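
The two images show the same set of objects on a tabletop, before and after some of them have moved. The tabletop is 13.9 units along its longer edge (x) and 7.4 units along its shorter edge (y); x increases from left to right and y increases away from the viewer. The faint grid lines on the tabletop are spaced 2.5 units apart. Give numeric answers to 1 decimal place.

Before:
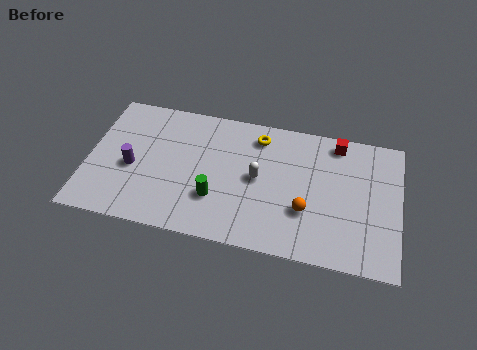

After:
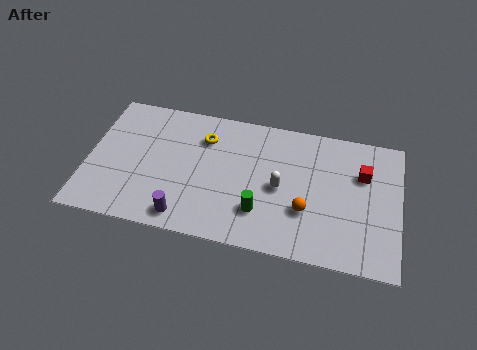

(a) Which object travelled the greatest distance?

the purple cylinder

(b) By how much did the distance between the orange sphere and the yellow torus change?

+1.3

Before: roughly 4.3 units apart; after: 5.6. That's 1.3 units further apart.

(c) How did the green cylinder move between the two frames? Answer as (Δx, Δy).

(2.0, -0.3)

From the two frames, the green cylinder sits at roughly (5.8, 2.3) before and (7.8, 2.0) after.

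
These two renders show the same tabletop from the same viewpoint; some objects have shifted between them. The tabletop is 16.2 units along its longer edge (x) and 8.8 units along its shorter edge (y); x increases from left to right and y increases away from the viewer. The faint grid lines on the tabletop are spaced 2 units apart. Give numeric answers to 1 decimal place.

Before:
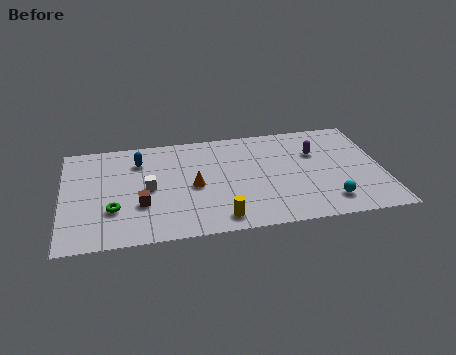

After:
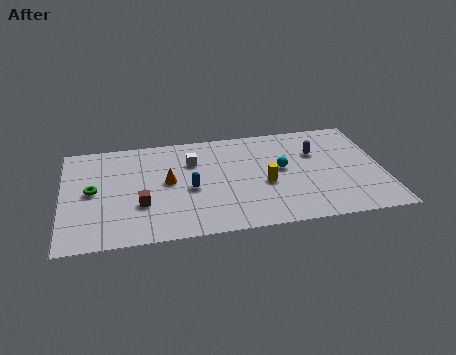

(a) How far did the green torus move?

2.0

The green torus was near (2.5, 2.8) before and (1.5, 4.5) after, so it travelled √(1.0² + 1.7²) ≈ 2.0 units.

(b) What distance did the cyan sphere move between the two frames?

3.8

From (13.3, 1.7) to (11.1, 4.8), the cyan sphere covered √(2.2² + 3.1²) ≈ 3.8 units.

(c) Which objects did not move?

the brown cube and the purple capsule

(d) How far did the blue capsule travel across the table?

3.8

From (3.9, 6.7) to (6.4, 3.9), the blue capsule covered √(2.5² + 2.8²) ≈ 3.8 units.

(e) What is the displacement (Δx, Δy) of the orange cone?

(-1.3, 0.6)

The orange cone started near (6.6, 4.1) and ended near (5.3, 4.7).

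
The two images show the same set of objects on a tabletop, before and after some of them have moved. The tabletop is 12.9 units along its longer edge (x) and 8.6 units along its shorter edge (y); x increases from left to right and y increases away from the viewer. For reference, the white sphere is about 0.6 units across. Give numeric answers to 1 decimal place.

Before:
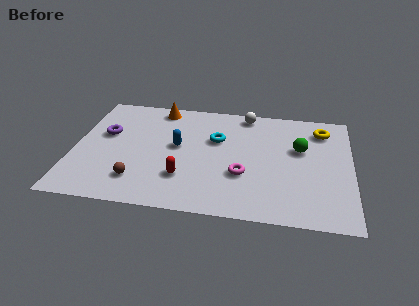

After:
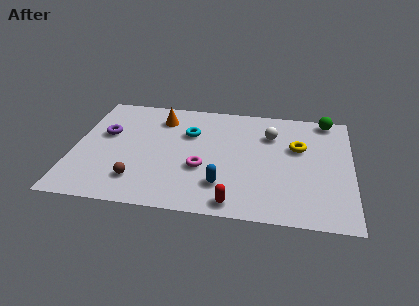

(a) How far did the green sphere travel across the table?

2.8

The green sphere was near (10.5, 5.3) before and (11.7, 7.8) after, so it travelled √(1.2² + 2.5²) ≈ 2.8 units.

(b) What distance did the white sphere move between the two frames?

1.9

From (7.9, 7.7) to (9.1, 6.2), the white sphere covered √(1.2² + 1.5²) ≈ 1.9 units.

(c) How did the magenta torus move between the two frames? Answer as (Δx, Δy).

(-1.9, 0.2)

The magenta torus was at about (7.9, 3.0) and moved to about (6.0, 3.2).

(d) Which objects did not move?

the brown sphere and the purple torus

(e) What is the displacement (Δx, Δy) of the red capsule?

(2.4, -1.5)

The red capsule was at about (5.2, 2.4) and moved to about (7.6, 0.9).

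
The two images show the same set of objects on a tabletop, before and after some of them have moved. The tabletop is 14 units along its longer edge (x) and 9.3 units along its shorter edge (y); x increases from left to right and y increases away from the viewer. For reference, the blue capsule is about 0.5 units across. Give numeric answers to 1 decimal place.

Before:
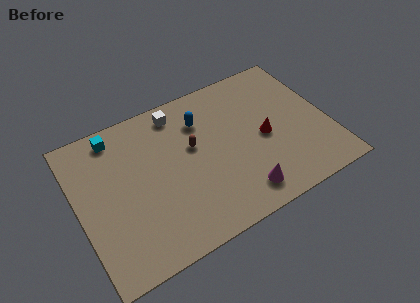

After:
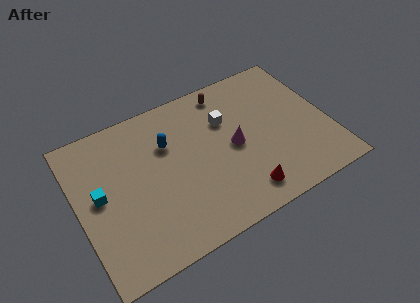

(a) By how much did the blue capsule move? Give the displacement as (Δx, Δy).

(-2.0, -0.6)

From the two frames, the blue capsule sits at roughly (7.2, 6.9) before and (5.2, 6.3) after.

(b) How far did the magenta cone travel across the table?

3.0

The magenta cone was near (8.6, 1.5) before and (8.7, 4.5) after, so it travelled √(0.1² + 3.0²) ≈ 3.0 units.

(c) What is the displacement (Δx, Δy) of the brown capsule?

(2.3, 2.6)

The brown capsule was at about (6.5, 5.5) and moved to about (8.8, 8.1).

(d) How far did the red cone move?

3.3

From (10.4, 4.3) to (8.7, 1.5), the red cone covered √(1.7² + 2.8²) ≈ 3.3 units.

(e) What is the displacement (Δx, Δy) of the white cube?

(2.5, -1.7)

The white cube was at about (6.0, 8.0) and moved to about (8.5, 6.3).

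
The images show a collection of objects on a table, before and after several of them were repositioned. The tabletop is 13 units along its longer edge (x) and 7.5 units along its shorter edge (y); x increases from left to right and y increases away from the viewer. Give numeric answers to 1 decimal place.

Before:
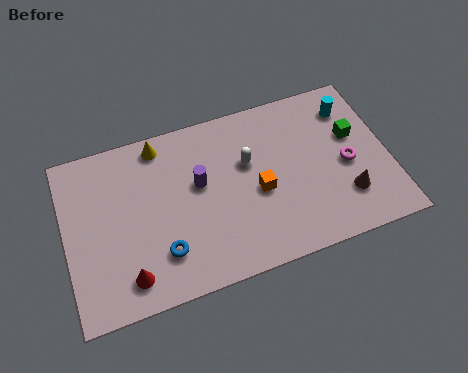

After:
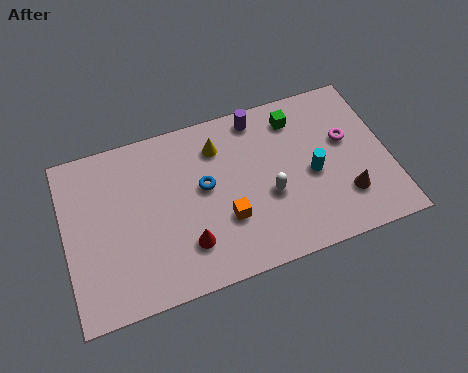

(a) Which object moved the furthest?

the purple cylinder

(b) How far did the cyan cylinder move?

3.1

From (11.7, 5.9) to (9.9, 3.4), the cyan cylinder covered √(1.8² + 2.5²) ≈ 3.1 units.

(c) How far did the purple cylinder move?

3.4

From (5.4, 4.4) to (8.0, 6.6), the purple cylinder covered √(2.6² + 2.2²) ≈ 3.4 units.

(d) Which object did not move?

the brown cone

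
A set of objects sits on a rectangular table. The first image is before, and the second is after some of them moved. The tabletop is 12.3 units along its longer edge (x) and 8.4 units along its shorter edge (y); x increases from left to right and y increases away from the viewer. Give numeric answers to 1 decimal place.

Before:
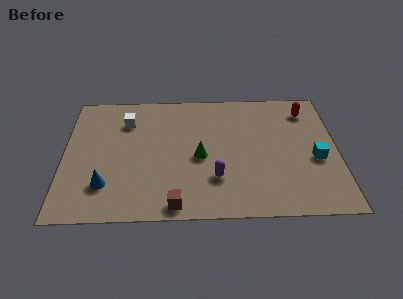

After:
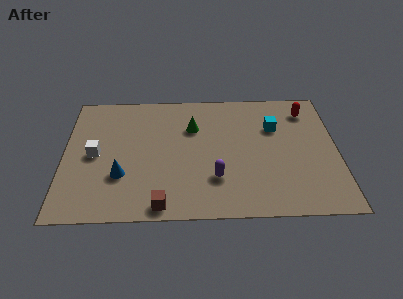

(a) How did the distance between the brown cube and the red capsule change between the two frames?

+0.4

They were about 8.5 units apart before and 8.9 after — 0.4 units further apart.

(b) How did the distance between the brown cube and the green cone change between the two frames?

+2.0

They were about 3.2 units apart before and 5.2 after — 2.0 units further apart.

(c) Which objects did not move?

the purple capsule and the red capsule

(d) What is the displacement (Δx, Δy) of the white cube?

(-1.4, -2.2)

From the two frames, the white cube sits at roughly (2.8, 6.3) before and (1.4, 4.1) after.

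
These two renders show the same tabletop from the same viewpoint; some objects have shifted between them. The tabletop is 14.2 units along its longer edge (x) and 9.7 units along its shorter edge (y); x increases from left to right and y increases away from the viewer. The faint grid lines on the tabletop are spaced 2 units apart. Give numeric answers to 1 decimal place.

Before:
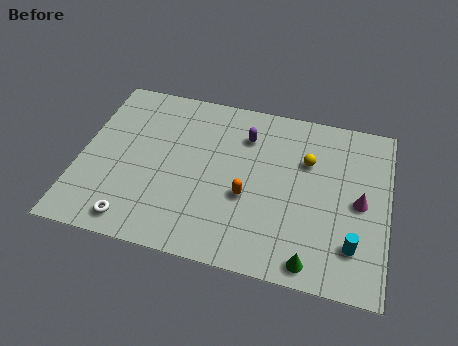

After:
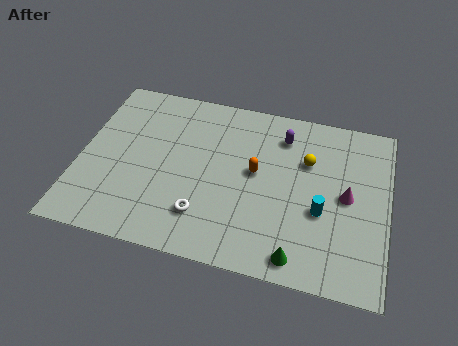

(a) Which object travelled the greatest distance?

the white torus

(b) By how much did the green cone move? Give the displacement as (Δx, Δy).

(-0.6, 0.1)

The green cone was at about (10.9, 1.0) and moved to about (10.3, 1.1).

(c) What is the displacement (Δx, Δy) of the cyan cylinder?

(-1.5, 1.5)

The cyan cylinder started near (12.7, 2.3) and ended near (11.2, 3.8).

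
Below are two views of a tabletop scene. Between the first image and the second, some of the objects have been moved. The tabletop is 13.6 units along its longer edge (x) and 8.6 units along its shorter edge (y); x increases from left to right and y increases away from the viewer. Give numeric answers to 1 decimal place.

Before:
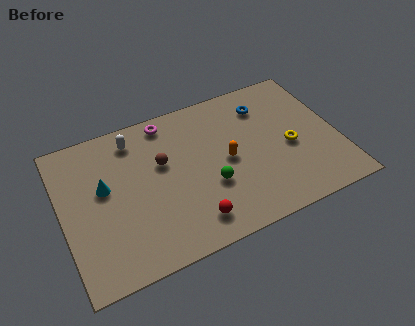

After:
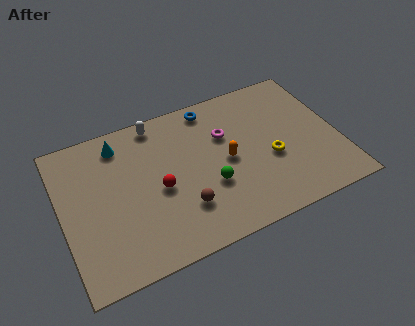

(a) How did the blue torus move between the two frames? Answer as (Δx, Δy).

(-2.6, 0.9)

The blue torus started near (10.3, 6.7) and ended near (7.7, 7.6).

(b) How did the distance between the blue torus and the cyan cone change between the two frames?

-3.8

The distance was about 8.4 in the first image and 4.6 in the second, so they moved 3.8 units closer together.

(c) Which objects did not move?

the green sphere and the orange capsule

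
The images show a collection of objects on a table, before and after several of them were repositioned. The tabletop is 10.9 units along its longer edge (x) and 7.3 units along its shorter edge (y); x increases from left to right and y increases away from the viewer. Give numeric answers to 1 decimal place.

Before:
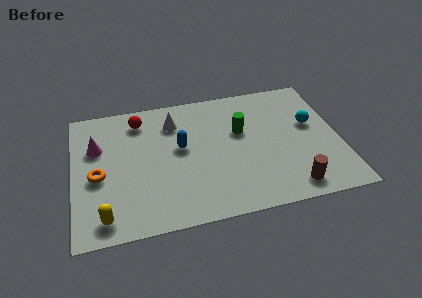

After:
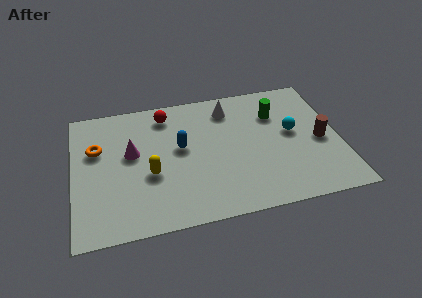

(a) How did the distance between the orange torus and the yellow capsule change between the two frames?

+0.6

They were about 2.2 units apart before and 2.8 after — 0.6 units further apart.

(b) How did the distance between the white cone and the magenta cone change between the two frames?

+1.1

They were about 3.3 units apart before and 4.4 after — 1.1 units further apart.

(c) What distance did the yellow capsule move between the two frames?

2.7

The yellow capsule moved from about (1.2, 1.0) to (3.1, 2.9), a distance of √(1.9² + 1.9²) ≈ 2.7.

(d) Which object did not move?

the blue capsule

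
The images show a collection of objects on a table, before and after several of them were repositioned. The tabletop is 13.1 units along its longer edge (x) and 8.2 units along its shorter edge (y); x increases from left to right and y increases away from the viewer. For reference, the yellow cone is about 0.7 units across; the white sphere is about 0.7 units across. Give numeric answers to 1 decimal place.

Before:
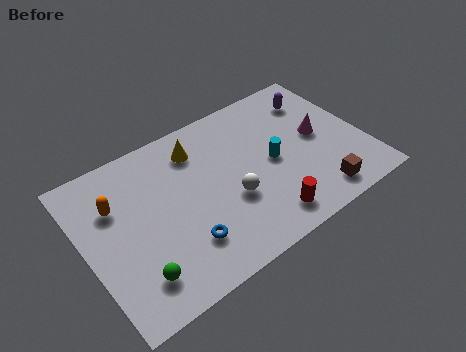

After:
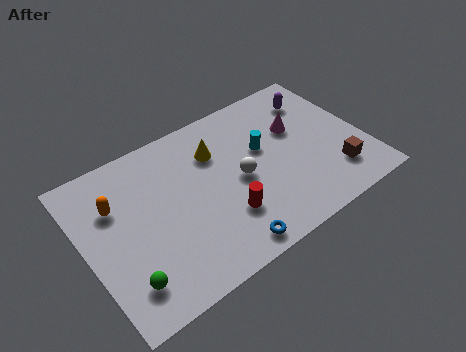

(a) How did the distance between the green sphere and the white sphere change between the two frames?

+1.3

The distance was about 4.9 in the first image and 6.2 in the second, so they moved 1.3 units further apart.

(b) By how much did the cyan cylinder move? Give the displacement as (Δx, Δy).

(-0.3, 0.9)

The cyan cylinder was at about (8.8, 4.0) and moved to about (8.5, 4.9).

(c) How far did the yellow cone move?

1.0

The yellow cone moved from about (5.6, 6.5) to (6.4, 5.9), a distance of √(0.8² + 0.6²) ≈ 1.0.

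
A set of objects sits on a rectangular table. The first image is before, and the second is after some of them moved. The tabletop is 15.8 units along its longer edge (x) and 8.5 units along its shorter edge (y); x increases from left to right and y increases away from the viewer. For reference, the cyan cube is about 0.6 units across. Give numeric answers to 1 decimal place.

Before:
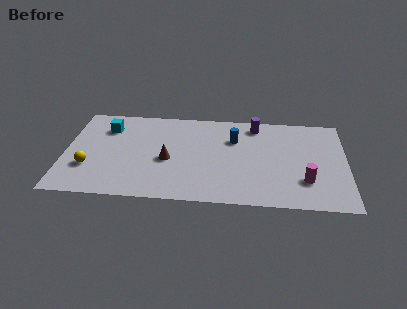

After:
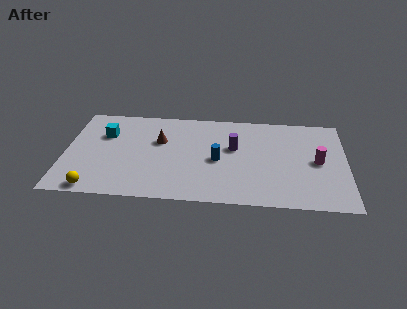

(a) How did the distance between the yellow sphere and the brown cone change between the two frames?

+1.3

Before: roughly 4.5 units apart; after: 5.8. That's 1.3 units further apart.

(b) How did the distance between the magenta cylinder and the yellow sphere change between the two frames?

+0.8

Before: roughly 12.1 units apart; after: 12.9. That's 0.8 units further apart.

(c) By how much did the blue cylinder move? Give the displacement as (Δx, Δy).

(-0.9, -2.0)

The blue cylinder started near (9.5, 5.9) and ended near (8.6, 3.9).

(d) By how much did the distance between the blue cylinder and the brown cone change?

-0.7

They were about 4.3 units apart before and 3.6 after — 0.7 units closer together.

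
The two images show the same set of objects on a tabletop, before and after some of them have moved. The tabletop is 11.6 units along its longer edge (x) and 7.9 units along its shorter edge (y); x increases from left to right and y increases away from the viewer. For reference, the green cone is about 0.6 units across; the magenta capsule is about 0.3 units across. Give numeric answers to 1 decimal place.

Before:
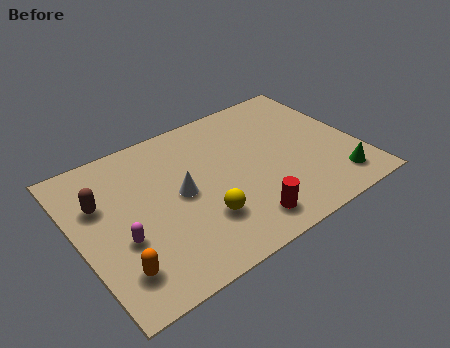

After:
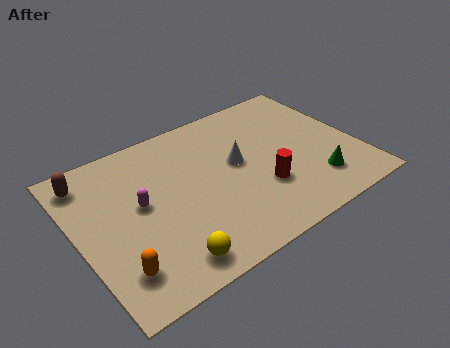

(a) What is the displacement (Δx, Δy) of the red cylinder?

(1.1, 1.3)

From the two frames, the red cylinder sits at roughly (6.3, 1.3) before and (7.4, 2.6) after.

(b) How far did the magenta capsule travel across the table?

1.6

The magenta capsule moved from about (1.6, 3.0) to (2.6, 4.3), a distance of √(1.0² + 1.3²) ≈ 1.6.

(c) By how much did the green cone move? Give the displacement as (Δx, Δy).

(-0.8, 0.4)

The green cone was at about (10.3, 1.4) and moved to about (9.5, 1.8).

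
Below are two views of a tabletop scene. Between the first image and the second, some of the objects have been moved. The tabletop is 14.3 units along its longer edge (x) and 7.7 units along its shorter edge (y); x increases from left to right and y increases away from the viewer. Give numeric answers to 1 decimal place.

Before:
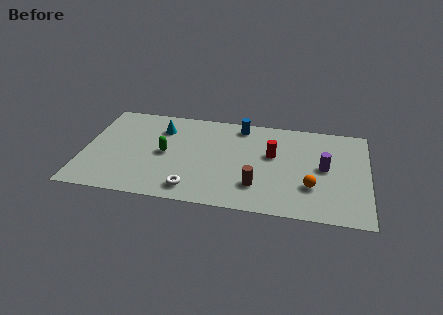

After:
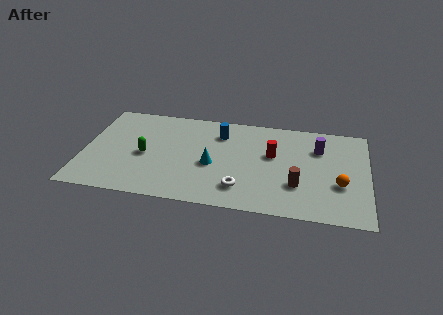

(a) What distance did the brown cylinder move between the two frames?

2.0

The brown cylinder moved from about (8.8, 2.0) to (10.8, 2.4), a distance of √(2.0² + 0.4²) ≈ 2.0.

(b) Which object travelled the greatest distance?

the cyan cone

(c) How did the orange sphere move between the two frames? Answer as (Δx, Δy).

(1.4, 0.4)

The orange sphere started near (11.5, 2.4) and ended near (12.9, 2.8).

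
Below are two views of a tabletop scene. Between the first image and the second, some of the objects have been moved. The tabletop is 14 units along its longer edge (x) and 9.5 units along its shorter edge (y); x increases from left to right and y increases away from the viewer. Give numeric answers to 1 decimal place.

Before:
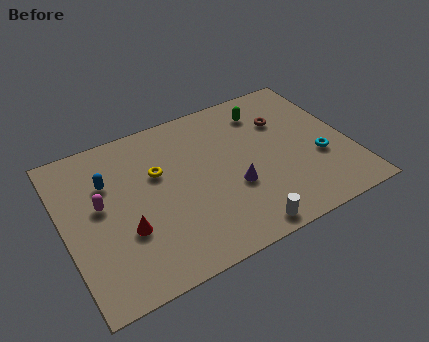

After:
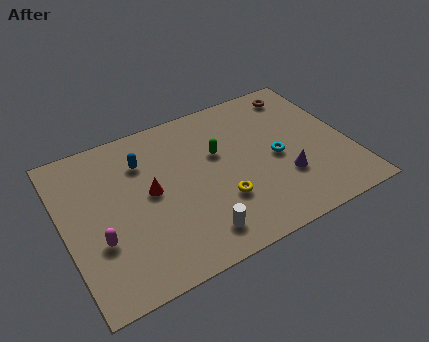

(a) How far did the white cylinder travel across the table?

2.2

The white cylinder moved from about (8.1, 0.9) to (6.0, 1.6), a distance of √(2.1² + 0.7²) ≈ 2.2.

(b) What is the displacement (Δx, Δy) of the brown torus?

(1.1, 1.5)

The brown torus started near (11.1, 6.6) and ended near (12.2, 8.1).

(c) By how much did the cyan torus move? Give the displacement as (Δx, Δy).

(-2.0, 0.9)

The cyan torus started near (12.4, 3.5) and ended near (10.4, 4.4).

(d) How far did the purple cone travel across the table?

2.5

The purple cone was near (8.1, 3.5) before and (10.6, 3.0) after, so it travelled √(2.5² + 0.5²) ≈ 2.5 units.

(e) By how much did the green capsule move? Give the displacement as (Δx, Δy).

(-2.6, -1.7)

From the two frames, the green capsule sits at roughly (10.3, 7.6) before and (7.7, 5.9) after.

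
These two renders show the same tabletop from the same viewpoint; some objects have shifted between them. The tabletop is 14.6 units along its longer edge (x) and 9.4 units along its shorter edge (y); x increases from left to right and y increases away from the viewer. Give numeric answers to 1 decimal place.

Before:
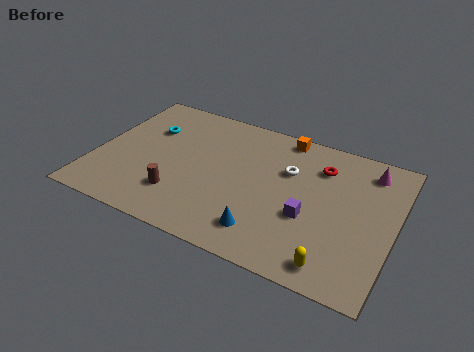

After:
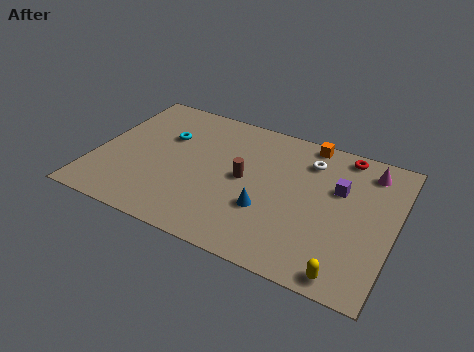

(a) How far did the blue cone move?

1.4

The blue cone was near (8.7, 1.8) before and (8.6, 3.2) after, so it travelled √(0.1² + 1.4²) ≈ 1.4 units.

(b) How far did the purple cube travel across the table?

2.7

The purple cube moved from about (10.6, 3.6) to (11.8, 6.0), a distance of √(1.2² + 2.4²) ≈ 2.7.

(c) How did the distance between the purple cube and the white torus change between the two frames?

-0.8

The distance was about 2.9 in the first image and 2.1 in the second, so they moved 0.8 units closer together.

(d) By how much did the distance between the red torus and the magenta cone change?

-1.0

The distance was about 2.4 in the first image and 1.4 in the second, so they moved 1.0 units closer together.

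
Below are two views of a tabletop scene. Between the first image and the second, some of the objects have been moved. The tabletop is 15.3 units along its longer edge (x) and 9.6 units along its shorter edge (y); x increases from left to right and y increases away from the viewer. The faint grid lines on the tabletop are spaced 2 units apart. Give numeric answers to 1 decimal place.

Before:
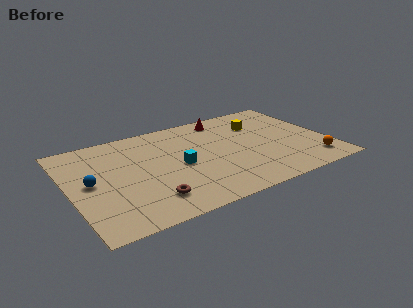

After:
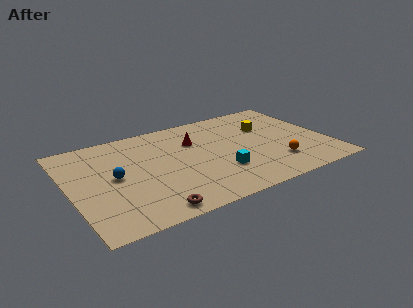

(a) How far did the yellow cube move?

0.6

The yellow cube moved from about (11.6, 6.9) to (12.0, 6.4), a distance of √(0.4² + 0.5²) ≈ 0.6.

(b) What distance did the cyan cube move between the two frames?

2.7

The cyan cube moved from about (6.4, 4.5) to (8.6, 2.9), a distance of √(2.2² + 1.6²) ≈ 2.7.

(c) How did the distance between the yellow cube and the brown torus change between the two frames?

+0.7

The distance was about 8.8 in the first image and 9.5 in the second, so they moved 0.7 units further apart.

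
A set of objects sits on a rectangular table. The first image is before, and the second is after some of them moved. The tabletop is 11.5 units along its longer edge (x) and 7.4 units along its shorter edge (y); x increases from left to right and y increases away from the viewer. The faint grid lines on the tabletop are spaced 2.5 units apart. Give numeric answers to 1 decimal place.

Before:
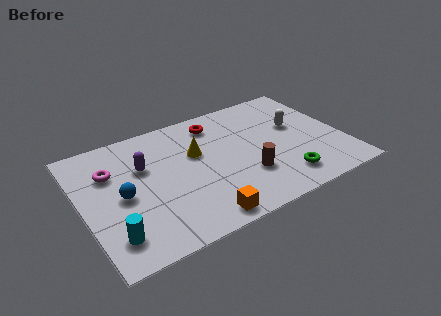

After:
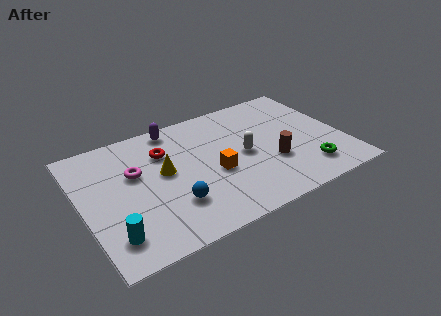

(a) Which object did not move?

the cyan cylinder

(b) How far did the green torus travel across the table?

1.1

From (8.5, 1.4) to (9.6, 1.5), the green torus covered √(1.1² + 0.1²) ≈ 1.1 units.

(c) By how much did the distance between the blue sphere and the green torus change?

-1.2

Before: roughly 7.1 units apart; after: 5.9. That's 1.2 units closer together.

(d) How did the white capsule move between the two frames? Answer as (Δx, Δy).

(-2.5, -0.8)

From the two frames, the white capsule sits at roughly (9.6, 4.4) before and (7.1, 3.6) after.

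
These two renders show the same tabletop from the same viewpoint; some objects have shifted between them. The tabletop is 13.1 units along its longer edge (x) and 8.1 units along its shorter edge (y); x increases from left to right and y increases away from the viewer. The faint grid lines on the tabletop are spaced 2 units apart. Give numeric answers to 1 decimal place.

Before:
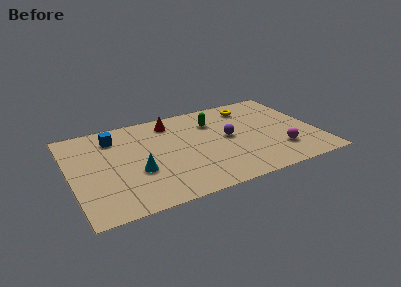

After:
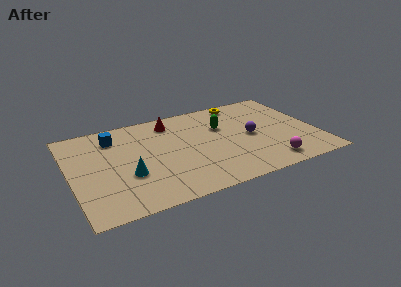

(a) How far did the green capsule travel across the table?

0.7

From (7.8, 5.9) to (8.2, 5.3), the green capsule covered √(0.4² + 0.6²) ≈ 0.7 units.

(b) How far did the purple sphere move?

1.2

The purple sphere moved from about (8.4, 4.2) to (9.6, 3.9), a distance of √(1.2² + 0.3²) ≈ 1.2.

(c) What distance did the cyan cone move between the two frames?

0.5

From (3.4, 3.0) to (2.9, 2.9), the cyan cone covered √(0.5² + 0.1²) ≈ 0.5 units.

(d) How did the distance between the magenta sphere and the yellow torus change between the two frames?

+1.4

The distance was about 4.6 in the first image and 6.0 in the second, so they moved 1.4 units further apart.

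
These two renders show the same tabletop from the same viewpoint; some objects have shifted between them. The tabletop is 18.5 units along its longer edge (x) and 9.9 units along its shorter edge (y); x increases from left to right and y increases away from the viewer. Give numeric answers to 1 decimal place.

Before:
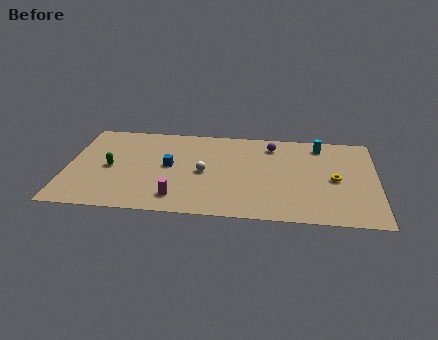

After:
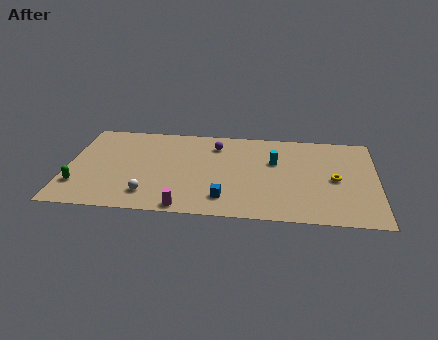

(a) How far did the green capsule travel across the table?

2.8

From (2.6, 4.7) to (0.8, 2.6), the green capsule covered √(1.8² + 2.1²) ≈ 2.8 units.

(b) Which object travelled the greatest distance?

the blue cube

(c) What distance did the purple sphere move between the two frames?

3.4

The purple sphere was near (12.2, 8.1) before and (8.8, 7.8) after, so it travelled √(3.4² + 0.3²) ≈ 3.4 units.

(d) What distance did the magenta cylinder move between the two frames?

1.1

The magenta cylinder was near (6.7, 1.8) before and (7.2, 0.8) after, so it travelled √(0.5² + 1.0²) ≈ 1.1 units.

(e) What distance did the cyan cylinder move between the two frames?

3.4

From (15.1, 8.4) to (12.4, 6.3), the cyan cylinder covered √(2.7² + 2.1²) ≈ 3.4 units.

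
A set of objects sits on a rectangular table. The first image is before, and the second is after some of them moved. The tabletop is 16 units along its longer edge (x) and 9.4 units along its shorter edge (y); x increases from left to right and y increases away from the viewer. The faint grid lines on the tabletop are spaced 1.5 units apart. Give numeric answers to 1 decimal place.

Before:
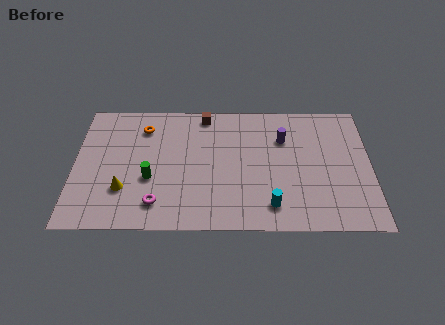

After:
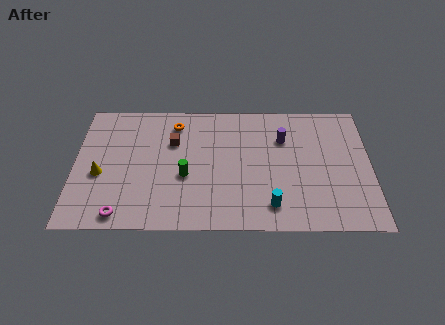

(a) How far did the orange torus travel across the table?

1.7

The orange torus moved from about (3.7, 7.4) to (5.4, 7.7), a distance of √(1.7² + 0.3²) ≈ 1.7.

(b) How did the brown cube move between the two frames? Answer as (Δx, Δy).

(-1.7, -2.1)

From the two frames, the brown cube sits at roughly (7.0, 8.4) before and (5.3, 6.3) after.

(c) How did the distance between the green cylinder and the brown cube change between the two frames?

-3.0

The distance was about 5.6 in the first image and 2.6 in the second, so they moved 3.0 units closer together.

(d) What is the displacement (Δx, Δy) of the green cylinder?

(1.9, 0.2)

From the two frames, the green cylinder sits at roughly (4.1, 3.6) before and (6.0, 3.8) after.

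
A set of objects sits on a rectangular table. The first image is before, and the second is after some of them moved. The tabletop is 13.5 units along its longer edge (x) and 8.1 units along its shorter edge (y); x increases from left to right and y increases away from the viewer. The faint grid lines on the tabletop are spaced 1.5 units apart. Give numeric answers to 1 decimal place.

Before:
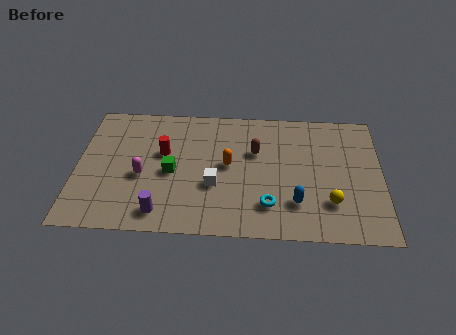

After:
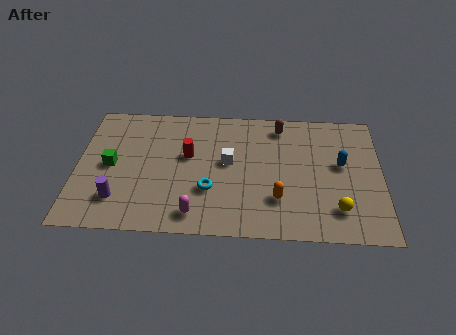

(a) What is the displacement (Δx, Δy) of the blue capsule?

(2.0, 2.5)

From the two frames, the blue capsule sits at roughly (9.7, 2.1) before and (11.7, 4.6) after.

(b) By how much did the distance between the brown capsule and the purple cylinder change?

+3.0

They were about 5.7 units apart before and 8.7 after — 3.0 units further apart.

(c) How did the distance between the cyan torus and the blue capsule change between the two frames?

+4.9

They were about 1.2 units apart before and 6.1 after — 4.9 units further apart.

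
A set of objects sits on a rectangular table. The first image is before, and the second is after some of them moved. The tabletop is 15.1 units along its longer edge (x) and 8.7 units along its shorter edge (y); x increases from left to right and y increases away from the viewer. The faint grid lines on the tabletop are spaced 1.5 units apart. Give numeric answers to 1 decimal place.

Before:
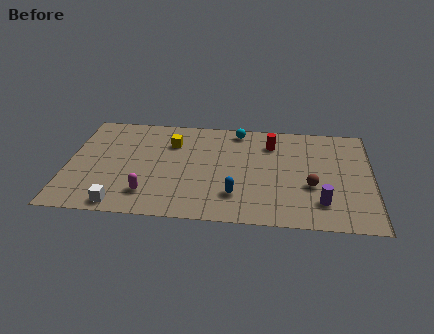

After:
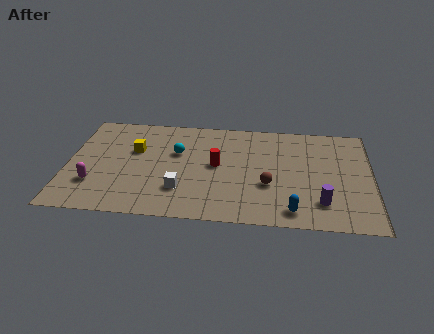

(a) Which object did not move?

the purple cylinder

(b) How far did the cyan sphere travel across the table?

3.7

The cyan sphere was near (8.4, 7.7) before and (5.4, 5.5) after, so it travelled √(3.0² + 2.2²) ≈ 3.7 units.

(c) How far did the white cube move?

3.3

The white cube moved from about (2.8, 0.9) to (5.7, 2.4), a distance of √(2.9² + 1.5²) ≈ 3.3.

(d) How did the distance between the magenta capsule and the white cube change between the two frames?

+2.7

The distance was about 1.6 in the first image and 4.3 in the second, so they moved 2.7 units further apart.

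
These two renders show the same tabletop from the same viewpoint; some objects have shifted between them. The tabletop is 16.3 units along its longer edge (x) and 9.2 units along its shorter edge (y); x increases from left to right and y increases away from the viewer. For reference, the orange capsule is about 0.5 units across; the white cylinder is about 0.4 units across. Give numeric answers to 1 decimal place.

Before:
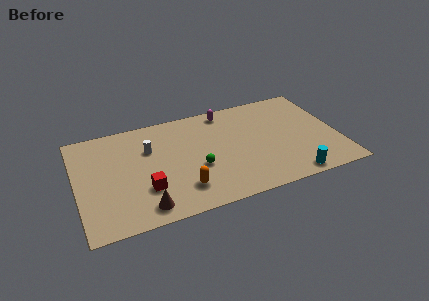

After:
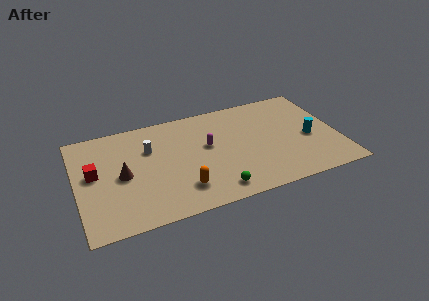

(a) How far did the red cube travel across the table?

3.8

The red cube moved from about (4.1, 2.8) to (1.1, 5.1), a distance of √(3.0² + 2.3²) ≈ 3.8.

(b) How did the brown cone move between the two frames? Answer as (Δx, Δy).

(-1.1, 3.1)

The brown cone was at about (3.9, 1.3) and moved to about (2.8, 4.4).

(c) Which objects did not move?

the orange capsule and the white cylinder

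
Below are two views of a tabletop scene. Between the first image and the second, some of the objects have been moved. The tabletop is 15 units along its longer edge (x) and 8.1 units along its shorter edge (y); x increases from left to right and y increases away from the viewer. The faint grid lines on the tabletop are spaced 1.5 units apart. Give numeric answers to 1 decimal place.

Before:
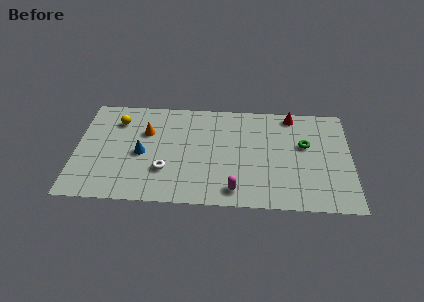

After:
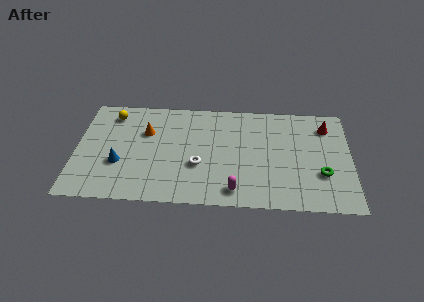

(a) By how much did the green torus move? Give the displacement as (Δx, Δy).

(0.9, -2.2)

The green torus was at about (12.5, 4.9) and moved to about (13.4, 2.7).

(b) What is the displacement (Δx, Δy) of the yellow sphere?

(-0.3, 0.5)

The yellow sphere started near (2.2, 6.2) and ended near (1.9, 6.7).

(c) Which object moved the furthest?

the green torus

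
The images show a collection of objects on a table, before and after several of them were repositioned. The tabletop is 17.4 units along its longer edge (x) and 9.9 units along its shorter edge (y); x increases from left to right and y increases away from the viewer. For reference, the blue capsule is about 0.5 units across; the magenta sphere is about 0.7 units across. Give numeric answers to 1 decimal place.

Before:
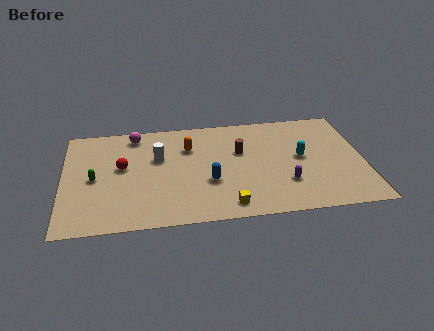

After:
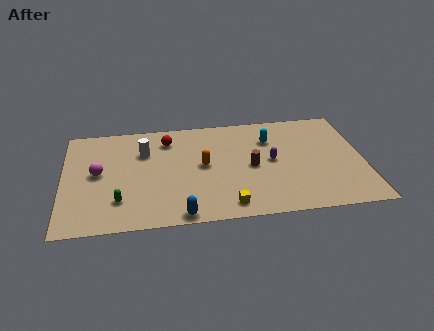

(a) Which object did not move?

the yellow cube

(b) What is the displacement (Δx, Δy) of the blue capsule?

(-1.7, -2.8)

The blue capsule was at about (8.4, 3.6) and moved to about (6.7, 0.8).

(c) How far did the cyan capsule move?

2.6

The cyan capsule moved from about (13.8, 5.2) to (12.1, 7.2), a distance of √(1.7² + 2.0²) ≈ 2.6.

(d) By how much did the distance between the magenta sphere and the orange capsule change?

+2.6

They were about 3.5 units apart before and 6.1 after — 2.6 units further apart.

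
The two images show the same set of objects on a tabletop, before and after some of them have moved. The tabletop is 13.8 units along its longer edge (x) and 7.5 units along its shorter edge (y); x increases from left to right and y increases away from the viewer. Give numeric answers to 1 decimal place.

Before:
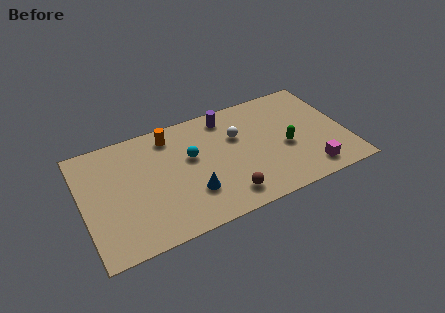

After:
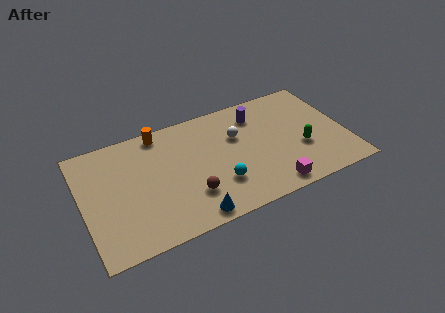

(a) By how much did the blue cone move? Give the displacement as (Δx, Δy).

(-0.2, -1.4)

From the two frames, the blue cone sits at roughly (5.5, 2.2) before and (5.3, 0.8) after.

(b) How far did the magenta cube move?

2.1

From (11.6, 1.2) to (9.5, 0.9), the magenta cube covered √(2.1² + 0.3²) ≈ 2.1 units.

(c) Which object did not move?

the white sphere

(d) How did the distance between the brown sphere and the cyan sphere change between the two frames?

-2.0

Before: roughly 3.5 units apart; after: 1.5. That's 2.0 units closer together.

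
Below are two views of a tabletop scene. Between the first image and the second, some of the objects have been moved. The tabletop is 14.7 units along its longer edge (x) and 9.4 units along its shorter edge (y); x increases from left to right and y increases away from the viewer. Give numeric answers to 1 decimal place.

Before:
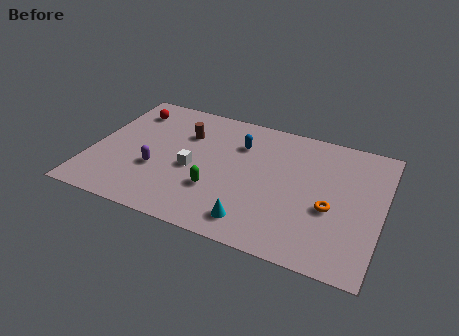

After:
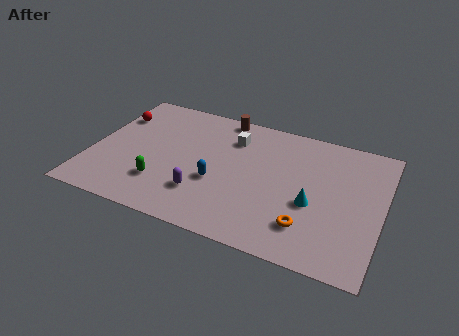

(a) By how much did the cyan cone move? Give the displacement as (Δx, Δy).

(2.7, 2.3)

The cyan cone started near (8.6, 1.5) and ended near (11.3, 3.8).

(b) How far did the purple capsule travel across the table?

2.7

The purple capsule moved from about (3.4, 3.4) to (5.9, 2.5), a distance of √(2.5² + 0.9²) ≈ 2.7.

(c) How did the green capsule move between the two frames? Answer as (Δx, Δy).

(-2.7, -0.5)

The green capsule started near (6.5, 3.0) and ended near (3.8, 2.5).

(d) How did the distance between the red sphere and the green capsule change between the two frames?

-1.5

Before: roughly 6.7 units apart; after: 5.2. That's 1.5 units closer together.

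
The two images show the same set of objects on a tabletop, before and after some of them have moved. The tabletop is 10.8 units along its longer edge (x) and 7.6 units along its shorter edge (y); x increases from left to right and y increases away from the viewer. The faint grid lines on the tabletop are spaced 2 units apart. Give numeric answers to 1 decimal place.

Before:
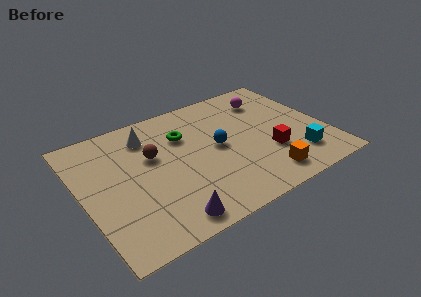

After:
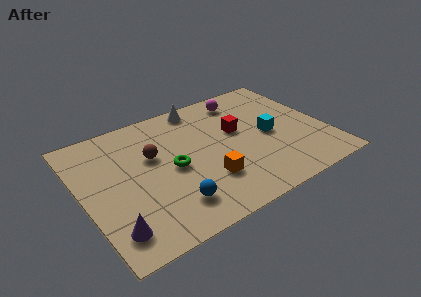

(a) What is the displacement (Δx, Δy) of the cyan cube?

(-0.9, 1.9)

The cyan cube was at about (9.2, 1.7) and moved to about (8.3, 3.6).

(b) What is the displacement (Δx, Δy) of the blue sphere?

(-2.5, -2.3)

The blue sphere was at about (6.0, 3.9) and moved to about (3.5, 1.6).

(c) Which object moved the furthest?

the blue sphere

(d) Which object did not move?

the brown sphere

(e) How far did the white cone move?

2.6

The white cone moved from about (3.2, 6.0) to (5.7, 6.8), a distance of √(2.5² + 0.8²) ≈ 2.6.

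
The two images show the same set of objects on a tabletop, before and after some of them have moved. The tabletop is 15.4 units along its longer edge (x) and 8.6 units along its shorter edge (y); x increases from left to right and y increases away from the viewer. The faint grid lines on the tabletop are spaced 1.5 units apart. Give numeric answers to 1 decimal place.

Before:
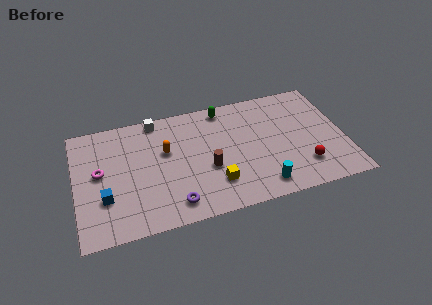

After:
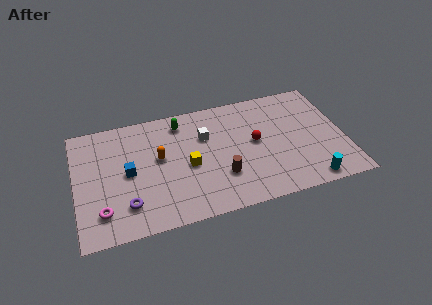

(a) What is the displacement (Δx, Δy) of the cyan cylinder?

(2.7, -0.4)

From the two frames, the cyan cylinder sits at roughly (10.4, 1.3) before and (13.1, 0.9) after.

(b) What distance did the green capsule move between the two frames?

2.5

From (8.7, 7.6) to (6.2, 7.2), the green capsule covered √(2.5² + 0.4²) ≈ 2.5 units.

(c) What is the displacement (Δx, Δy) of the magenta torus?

(0.0, -2.8)

The magenta torus started near (1.4, 4.7) and ended near (1.4, 1.9).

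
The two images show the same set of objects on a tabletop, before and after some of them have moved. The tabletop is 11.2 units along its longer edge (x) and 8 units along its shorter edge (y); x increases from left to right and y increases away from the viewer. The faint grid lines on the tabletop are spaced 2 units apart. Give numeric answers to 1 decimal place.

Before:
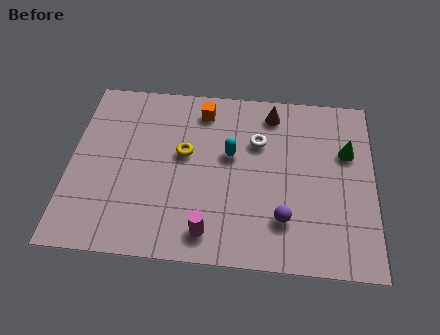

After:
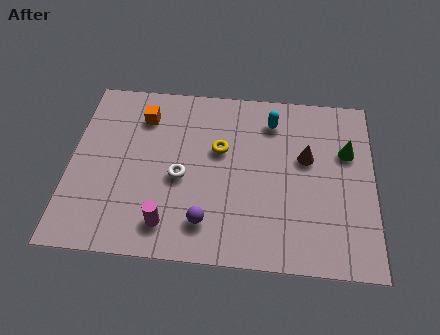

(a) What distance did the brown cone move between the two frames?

2.4

The brown cone moved from about (7.4, 6.8) to (8.7, 4.8), a distance of √(1.3² + 2.0²) ≈ 2.4.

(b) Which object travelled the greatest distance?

the white torus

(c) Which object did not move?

the green cone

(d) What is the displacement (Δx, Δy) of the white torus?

(-2.8, -1.9)

From the two frames, the white torus sits at roughly (6.9, 5.4) before and (4.1, 3.5) after.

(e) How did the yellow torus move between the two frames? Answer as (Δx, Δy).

(1.3, 0.3)

From the two frames, the yellow torus sits at roughly (4.2, 4.6) before and (5.5, 4.9) after.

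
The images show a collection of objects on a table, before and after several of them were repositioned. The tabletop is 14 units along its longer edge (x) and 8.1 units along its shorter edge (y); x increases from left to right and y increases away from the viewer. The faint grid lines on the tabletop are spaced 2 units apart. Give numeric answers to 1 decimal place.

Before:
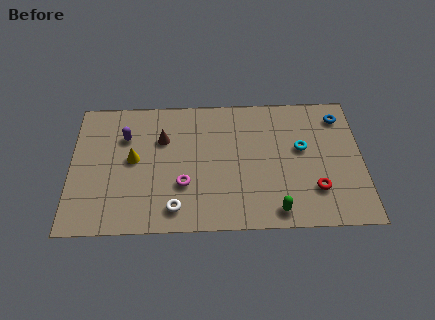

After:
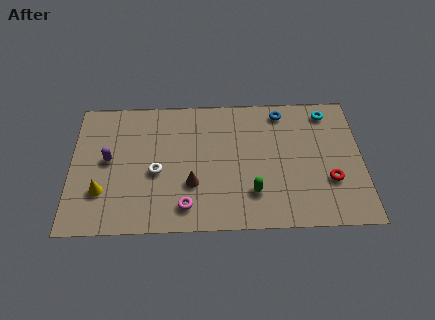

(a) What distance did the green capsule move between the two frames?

1.6

From (9.8, 1.0) to (8.7, 2.1), the green capsule covered √(1.1² + 1.1²) ≈ 1.6 units.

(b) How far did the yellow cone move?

2.4

The yellow cone moved from about (3.0, 4.3) to (1.5, 2.4), a distance of √(1.5² + 1.9²) ≈ 2.4.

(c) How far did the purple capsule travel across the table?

1.6

From (2.6, 5.7) to (1.8, 4.3), the purple capsule covered √(0.8² + 1.4²) ≈ 1.6 units.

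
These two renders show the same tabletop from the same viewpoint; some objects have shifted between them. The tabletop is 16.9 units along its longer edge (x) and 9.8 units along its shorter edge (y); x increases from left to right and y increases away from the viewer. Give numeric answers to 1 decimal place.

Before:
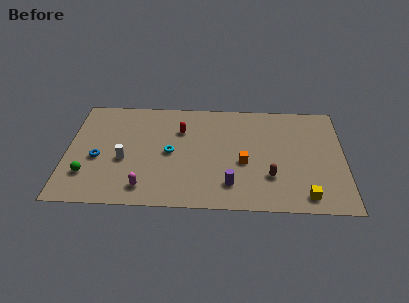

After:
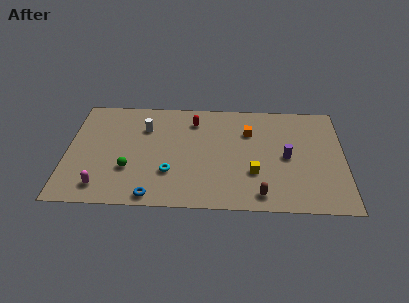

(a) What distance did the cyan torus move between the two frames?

1.8

The cyan torus was near (6.3, 4.8) before and (6.3, 3.0) after, so it travelled √(0.0² + 1.8²) ≈ 1.8 units.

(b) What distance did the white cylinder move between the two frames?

3.2

The white cylinder moved from about (3.5, 4.0) to (4.7, 7.0), a distance of √(1.2² + 3.0²) ≈ 3.2.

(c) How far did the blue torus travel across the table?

4.7

The blue torus was near (1.9, 4.1) before and (5.3, 0.9) after, so it travelled √(3.4² + 3.2²) ≈ 4.7 units.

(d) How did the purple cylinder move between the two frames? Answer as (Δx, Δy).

(3.4, 2.6)

The purple cylinder started near (10.0, 2.1) and ended near (13.4, 4.7).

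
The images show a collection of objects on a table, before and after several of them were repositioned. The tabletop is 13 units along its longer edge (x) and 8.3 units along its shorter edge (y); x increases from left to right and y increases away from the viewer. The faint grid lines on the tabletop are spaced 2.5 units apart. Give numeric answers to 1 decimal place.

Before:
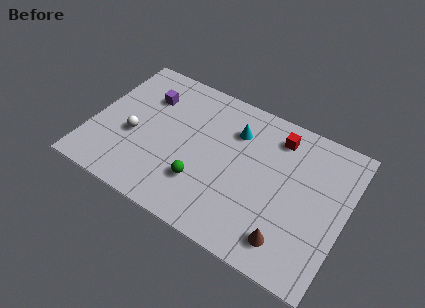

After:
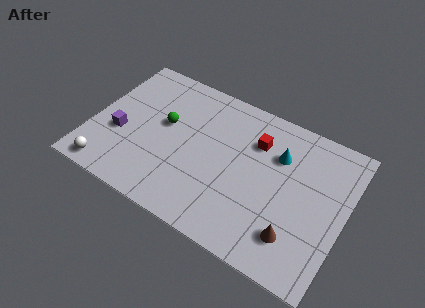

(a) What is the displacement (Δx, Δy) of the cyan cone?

(2.3, -0.3)

The cyan cone was at about (7.1, 6.1) and moved to about (9.4, 5.8).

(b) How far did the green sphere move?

3.3

The green sphere was near (5.9, 2.4) before and (3.6, 4.8) after, so it travelled √(2.3² + 2.4²) ≈ 3.3 units.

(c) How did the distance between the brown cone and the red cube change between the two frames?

-0.6

They were about 5.5 units apart before and 4.9 after — 0.6 units closer together.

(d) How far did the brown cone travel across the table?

0.5

The brown cone was near (10.5, 1.5) before and (10.8, 1.9) after, so it travelled √(0.3² + 0.4²) ≈ 0.5 units.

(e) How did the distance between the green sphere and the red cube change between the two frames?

-0.7

The distance was about 5.5 in the first image and 4.8 in the second, so they moved 0.7 units closer together.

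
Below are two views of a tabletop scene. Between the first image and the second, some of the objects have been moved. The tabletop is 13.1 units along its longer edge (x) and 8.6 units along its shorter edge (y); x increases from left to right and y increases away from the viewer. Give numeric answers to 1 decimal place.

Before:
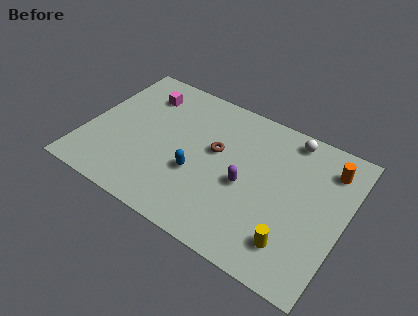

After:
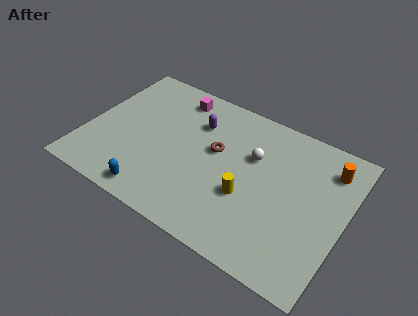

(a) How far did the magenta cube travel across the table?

1.7

The magenta cube was near (2.4, 6.7) before and (4.0, 7.3) after, so it travelled √(1.6² + 0.6²) ≈ 1.7 units.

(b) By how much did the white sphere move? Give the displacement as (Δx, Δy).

(-1.6, -2.0)

From the two frames, the white sphere sits at roughly (9.9, 7.6) before and (8.3, 5.6) after.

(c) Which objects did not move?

the orange cylinder and the brown torus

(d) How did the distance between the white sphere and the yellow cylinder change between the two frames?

-3.5

Before: roughly 5.9 units apart; after: 2.4. That's 3.5 units closer together.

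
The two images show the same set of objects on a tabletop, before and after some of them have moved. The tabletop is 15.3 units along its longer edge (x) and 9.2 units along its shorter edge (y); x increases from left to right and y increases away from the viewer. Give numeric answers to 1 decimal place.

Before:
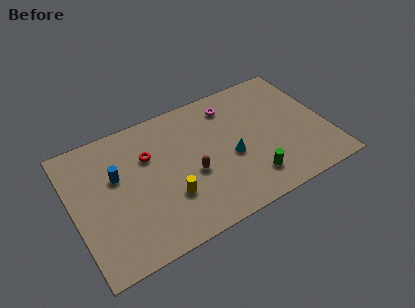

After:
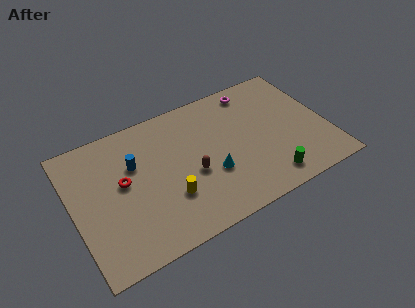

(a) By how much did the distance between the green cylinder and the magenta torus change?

+1.0

The distance was about 5.6 in the first image and 6.6 in the second, so they moved 1.0 units further apart.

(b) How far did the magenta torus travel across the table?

1.6

From (9.9, 7.5) to (11.4, 8.0), the magenta torus covered √(1.5² + 0.5²) ≈ 1.6 units.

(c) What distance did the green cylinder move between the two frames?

1.1

The green cylinder moved from about (10.3, 1.9) to (11.3, 1.4), a distance of √(1.0² + 0.5²) ≈ 1.1.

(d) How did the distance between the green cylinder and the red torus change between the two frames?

+2.0

The distance was about 7.1 in the first image and 9.1 in the second, so they moved 2.0 units further apart.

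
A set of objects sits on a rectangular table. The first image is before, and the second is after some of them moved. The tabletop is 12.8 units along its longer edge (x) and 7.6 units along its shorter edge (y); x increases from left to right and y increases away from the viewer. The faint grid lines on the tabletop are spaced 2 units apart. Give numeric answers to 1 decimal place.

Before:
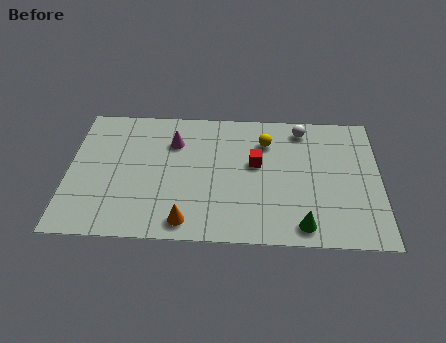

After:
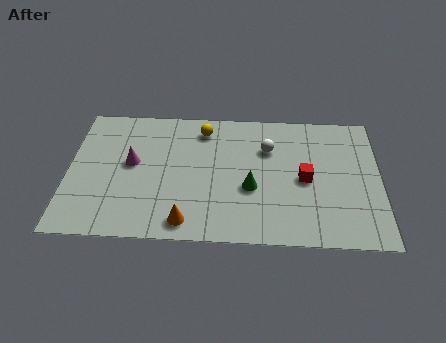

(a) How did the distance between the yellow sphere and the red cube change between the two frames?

+3.6

Before: roughly 1.4 units apart; after: 5.0. That's 3.6 units further apart.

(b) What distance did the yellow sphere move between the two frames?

2.7

The yellow sphere moved from about (8.1, 5.7) to (5.5, 6.3), a distance of √(2.6² + 0.6²) ≈ 2.7.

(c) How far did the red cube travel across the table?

2.2

From (7.7, 4.4) to (9.7, 3.6), the red cube covered √(2.0² + 0.8²) ≈ 2.2 units.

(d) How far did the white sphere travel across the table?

1.8

The white sphere moved from about (9.6, 6.5) to (8.2, 5.3), a distance of √(1.4² + 1.2²) ≈ 1.8.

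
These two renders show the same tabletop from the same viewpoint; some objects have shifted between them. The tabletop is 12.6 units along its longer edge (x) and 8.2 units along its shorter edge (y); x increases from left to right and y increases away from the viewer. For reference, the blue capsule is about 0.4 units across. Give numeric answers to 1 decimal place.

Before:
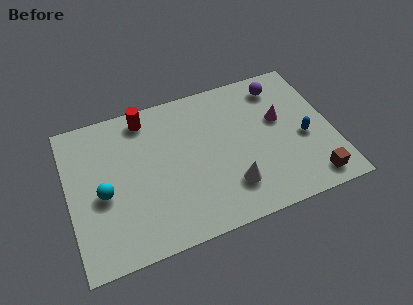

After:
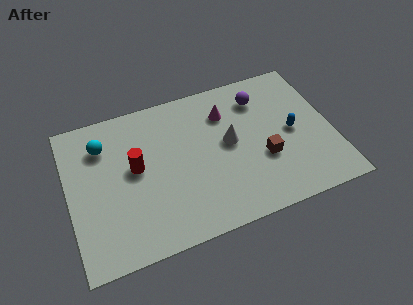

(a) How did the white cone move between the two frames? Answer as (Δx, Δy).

(0.2, 2.4)

The white cone was at about (7.5, 2.0) and moved to about (7.7, 4.4).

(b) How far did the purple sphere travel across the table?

1.1

The purple sphere moved from about (10.4, 6.8) to (9.4, 6.4), a distance of √(1.0² + 0.4²) ≈ 1.1.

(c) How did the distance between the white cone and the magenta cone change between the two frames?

-2.3

They were about 4.0 units apart before and 1.7 after — 2.3 units closer together.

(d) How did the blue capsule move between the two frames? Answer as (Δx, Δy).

(-0.5, 0.5)

The blue capsule was at about (11.2, 3.5) and moved to about (10.7, 4.0).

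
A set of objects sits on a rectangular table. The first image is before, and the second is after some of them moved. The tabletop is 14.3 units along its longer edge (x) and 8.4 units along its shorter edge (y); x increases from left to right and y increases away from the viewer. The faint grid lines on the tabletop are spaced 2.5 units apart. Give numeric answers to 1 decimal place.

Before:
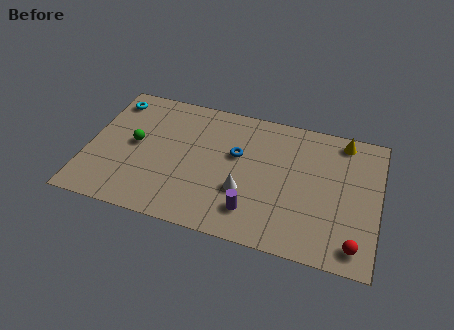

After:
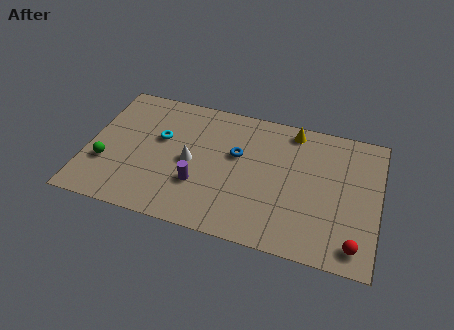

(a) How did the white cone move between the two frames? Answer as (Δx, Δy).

(-2.7, 1.1)

The white cone was at about (7.8, 2.9) and moved to about (5.1, 4.0).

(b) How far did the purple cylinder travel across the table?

2.8

The purple cylinder was near (8.3, 1.8) before and (5.6, 2.7) after, so it travelled √(2.7² + 0.9²) ≈ 2.8 units.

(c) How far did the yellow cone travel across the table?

2.5

The yellow cone moved from about (12.4, 7.4) to (9.9, 7.4), a distance of √(2.5² + 0.0²) ≈ 2.5.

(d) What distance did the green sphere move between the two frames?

2.1

The green sphere was near (2.3, 4.4) before and (1.0, 2.8) after, so it travelled √(1.3² + 1.6²) ≈ 2.1 units.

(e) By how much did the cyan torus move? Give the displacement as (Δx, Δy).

(2.6, -1.9)

The cyan torus was at about (0.9, 7.0) and moved to about (3.5, 5.1).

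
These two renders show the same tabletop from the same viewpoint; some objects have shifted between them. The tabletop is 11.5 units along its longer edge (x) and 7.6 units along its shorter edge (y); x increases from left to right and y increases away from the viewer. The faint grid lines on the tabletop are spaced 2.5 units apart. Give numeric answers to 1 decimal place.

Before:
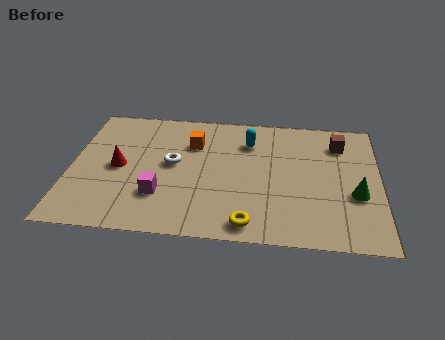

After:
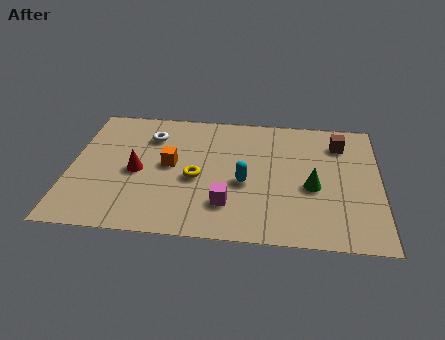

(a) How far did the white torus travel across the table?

1.8

The white torus was near (3.8, 4.1) before and (2.9, 5.7) after, so it travelled √(0.9² + 1.6²) ≈ 1.8 units.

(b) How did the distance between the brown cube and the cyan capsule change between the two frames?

+1.0

The distance was about 3.4 in the first image and 4.4 in the second, so they moved 1.0 units further apart.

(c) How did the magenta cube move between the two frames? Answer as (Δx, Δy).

(2.5, -0.3)

The magenta cube started near (3.4, 2.2) and ended near (5.9, 1.9).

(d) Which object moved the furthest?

the yellow torus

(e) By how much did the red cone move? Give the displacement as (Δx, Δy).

(0.7, -0.2)

The red cone was at about (1.8, 3.7) and moved to about (2.5, 3.5).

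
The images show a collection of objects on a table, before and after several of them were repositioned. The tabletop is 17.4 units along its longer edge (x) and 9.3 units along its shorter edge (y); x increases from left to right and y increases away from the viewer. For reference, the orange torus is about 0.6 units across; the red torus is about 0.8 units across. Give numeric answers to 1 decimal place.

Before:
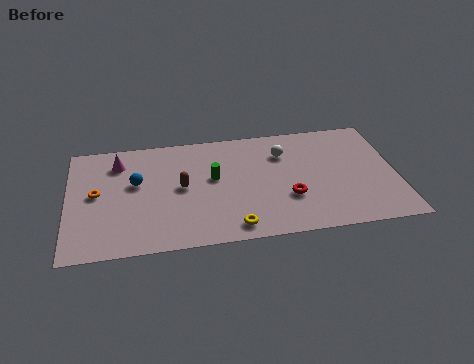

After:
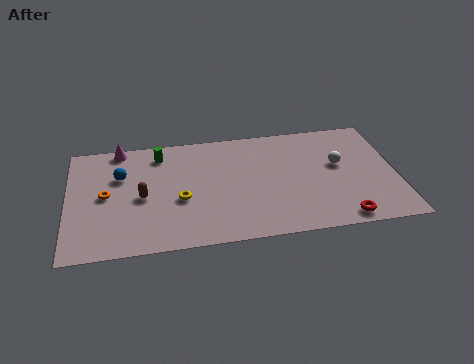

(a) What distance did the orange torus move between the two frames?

0.5

The orange torus was near (1.5, 4.9) before and (2.0, 4.7) after, so it travelled √(0.5² + 0.2²) ≈ 0.5 units.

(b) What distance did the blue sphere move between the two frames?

1.1

From (3.6, 5.5) to (2.8, 6.2), the blue sphere covered √(0.8² + 0.7²) ≈ 1.1 units.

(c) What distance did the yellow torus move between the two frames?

3.7

The yellow torus moved from about (8.6, 1.2) to (5.9, 3.8), a distance of √(2.7² + 2.6²) ≈ 3.7.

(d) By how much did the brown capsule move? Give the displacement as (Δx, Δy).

(-2.1, -0.5)

From the two frames, the brown capsule sits at roughly (6.0, 4.8) before and (3.9, 4.3) after.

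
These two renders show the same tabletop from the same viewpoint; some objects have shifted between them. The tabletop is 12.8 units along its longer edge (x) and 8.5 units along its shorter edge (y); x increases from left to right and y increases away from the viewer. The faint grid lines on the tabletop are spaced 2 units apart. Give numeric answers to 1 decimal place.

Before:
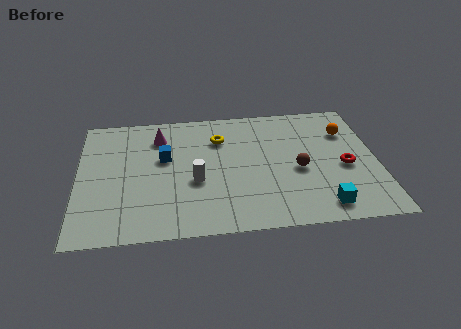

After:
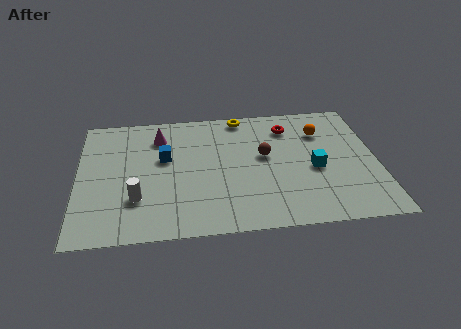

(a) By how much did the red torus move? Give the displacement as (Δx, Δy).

(-2.3, 3.0)

From the two frames, the red torus sits at roughly (11.4, 3.7) before and (9.1, 6.7) after.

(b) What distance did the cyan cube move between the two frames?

2.5

The cyan cube moved from about (10.3, 1.2) to (10.1, 3.7), a distance of √(0.2² + 2.5²) ≈ 2.5.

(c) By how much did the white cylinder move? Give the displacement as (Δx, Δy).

(-2.5, -0.9)

From the two frames, the white cylinder sits at roughly (5.0, 3.4) before and (2.5, 2.5) after.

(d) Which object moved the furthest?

the red torus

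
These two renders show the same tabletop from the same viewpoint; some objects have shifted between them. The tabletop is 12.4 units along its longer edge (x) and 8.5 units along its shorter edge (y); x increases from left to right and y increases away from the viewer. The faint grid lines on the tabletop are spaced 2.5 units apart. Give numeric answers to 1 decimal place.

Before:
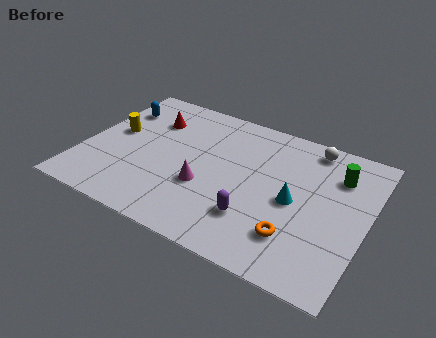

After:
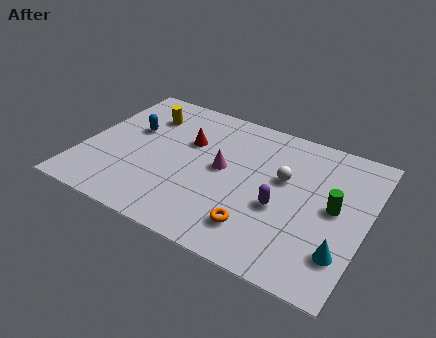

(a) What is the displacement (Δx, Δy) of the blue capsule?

(0.9, -1.1)

The blue capsule was at about (1.0, 6.3) and moved to about (1.9, 5.2).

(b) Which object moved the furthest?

the cyan cone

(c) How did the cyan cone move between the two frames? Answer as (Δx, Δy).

(2.3, -1.9)

The cyan cone was at about (9.3, 4.0) and moved to about (11.6, 2.1).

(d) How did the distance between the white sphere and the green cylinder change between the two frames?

+0.6

They were about 1.8 units apart before and 2.4 after — 0.6 units further apart.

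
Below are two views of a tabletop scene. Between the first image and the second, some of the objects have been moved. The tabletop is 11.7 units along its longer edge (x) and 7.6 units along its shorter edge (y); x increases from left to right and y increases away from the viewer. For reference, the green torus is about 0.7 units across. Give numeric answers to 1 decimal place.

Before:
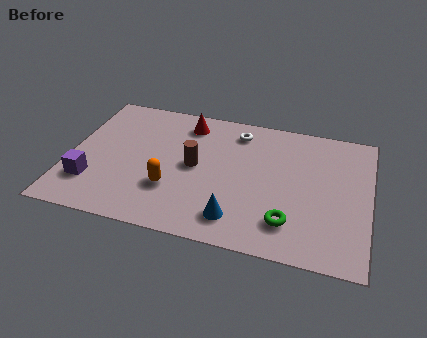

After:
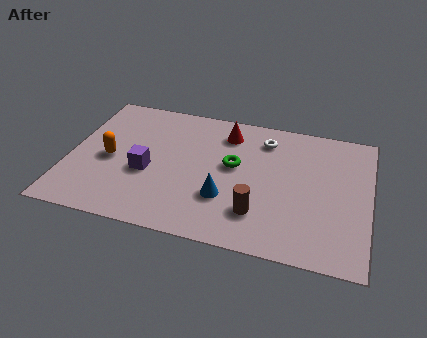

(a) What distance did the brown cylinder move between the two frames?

3.3

From (4.9, 3.9) to (7.5, 1.9), the brown cylinder covered √(2.6² + 2.0²) ≈ 3.3 units.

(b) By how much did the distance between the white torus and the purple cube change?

-1.6

They were about 6.9 units apart before and 5.3 after — 1.6 units closer together.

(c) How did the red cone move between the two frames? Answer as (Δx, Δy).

(1.6, -0.2)

The red cone was at about (4.4, 6.3) and moved to about (6.0, 6.1).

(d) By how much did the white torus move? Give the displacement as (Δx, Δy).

(1.1, -0.2)

The white torus was at about (6.4, 6.3) and moved to about (7.5, 6.1).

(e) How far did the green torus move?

3.5

The green torus was near (8.7, 1.7) before and (6.4, 4.3) after, so it travelled √(2.3² + 2.6²) ≈ 3.5 units.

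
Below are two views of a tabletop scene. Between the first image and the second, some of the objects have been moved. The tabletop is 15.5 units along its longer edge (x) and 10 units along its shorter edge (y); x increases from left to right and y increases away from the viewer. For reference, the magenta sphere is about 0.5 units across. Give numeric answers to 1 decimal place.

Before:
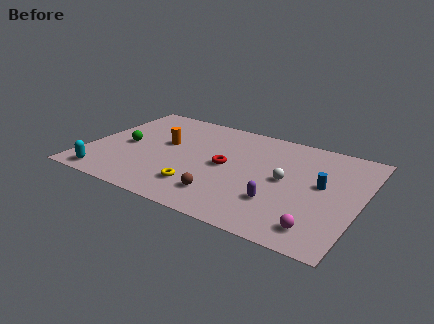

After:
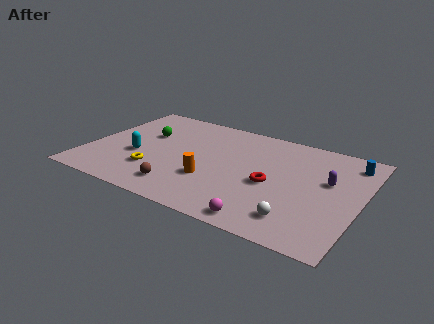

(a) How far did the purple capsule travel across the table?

3.9

From (11.2, 2.9) to (13.6, 6.0), the purple capsule covered √(2.4² + 3.1²) ≈ 3.9 units.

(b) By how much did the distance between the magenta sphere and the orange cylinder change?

-6.2

The distance was about 10.3 in the first image and 4.1 in the second, so they moved 6.2 units closer together.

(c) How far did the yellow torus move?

2.7

From (6.8, 2.3) to (4.1, 2.8), the yellow torus covered √(2.7² + 0.5²) ≈ 2.7 units.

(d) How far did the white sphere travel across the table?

3.4

From (11.3, 5.1) to (12.4, 1.9), the white sphere covered √(1.1² + 3.2²) ≈ 3.4 units.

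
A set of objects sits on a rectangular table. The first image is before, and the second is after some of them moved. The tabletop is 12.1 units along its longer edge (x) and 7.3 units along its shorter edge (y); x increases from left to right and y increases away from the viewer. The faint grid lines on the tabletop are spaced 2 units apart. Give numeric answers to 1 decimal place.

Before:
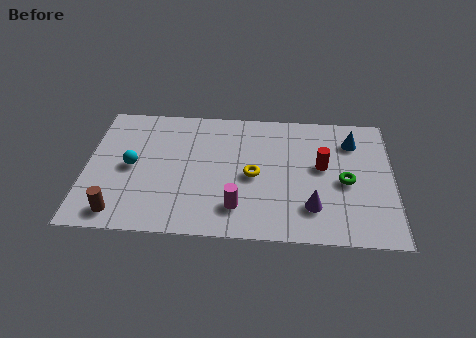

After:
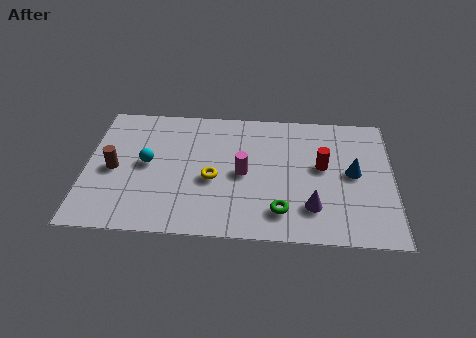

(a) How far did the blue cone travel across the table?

1.8

The blue cone was near (10.5, 5.6) before and (10.5, 3.8) after, so it travelled √(0.0² + 1.8²) ≈ 1.8 units.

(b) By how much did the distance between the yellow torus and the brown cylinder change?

-1.8

Before: roughly 5.7 units apart; after: 3.9. That's 1.8 units closer together.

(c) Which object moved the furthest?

the green torus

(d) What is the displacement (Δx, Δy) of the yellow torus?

(-1.6, -0.3)

The yellow torus started near (6.6, 3.4) and ended near (5.0, 3.1).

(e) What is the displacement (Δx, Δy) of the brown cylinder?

(-0.3, 2.4)

From the two frames, the brown cylinder sits at roughly (1.4, 1.0) before and (1.1, 3.4) after.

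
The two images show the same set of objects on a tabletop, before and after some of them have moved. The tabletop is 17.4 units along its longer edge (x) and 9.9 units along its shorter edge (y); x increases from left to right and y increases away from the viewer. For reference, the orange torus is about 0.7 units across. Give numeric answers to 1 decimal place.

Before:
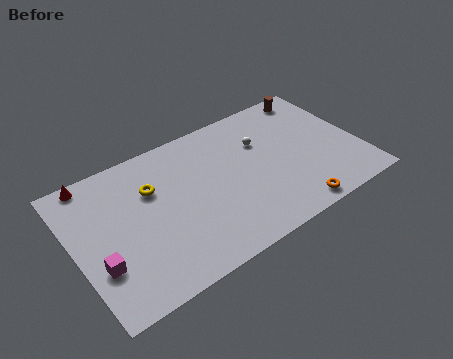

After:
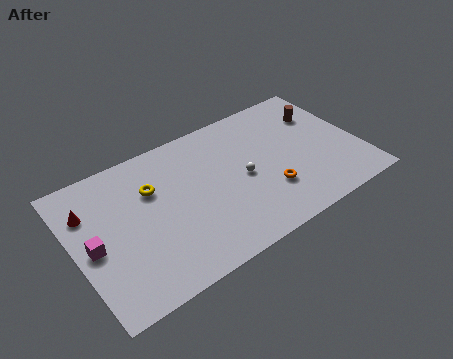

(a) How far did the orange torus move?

2.3

The orange torus was near (12.6, 1.0) before and (11.5, 3.0) after, so it travelled √(1.1² + 2.0²) ≈ 2.3 units.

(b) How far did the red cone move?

2.1

From (1.6, 9.1) to (1.1, 7.1), the red cone covered √(0.5² + 2.0²) ≈ 2.1 units.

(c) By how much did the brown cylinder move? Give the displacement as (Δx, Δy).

(0.1, -1.7)

From the two frames, the brown cylinder sits at roughly (15.5, 8.8) before and (15.6, 7.1) after.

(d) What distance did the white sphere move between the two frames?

2.5

From (11.7, 6.7) to (10.2, 4.7), the white sphere covered √(1.5² + 2.0²) ≈ 2.5 units.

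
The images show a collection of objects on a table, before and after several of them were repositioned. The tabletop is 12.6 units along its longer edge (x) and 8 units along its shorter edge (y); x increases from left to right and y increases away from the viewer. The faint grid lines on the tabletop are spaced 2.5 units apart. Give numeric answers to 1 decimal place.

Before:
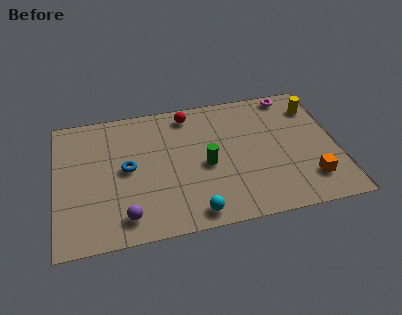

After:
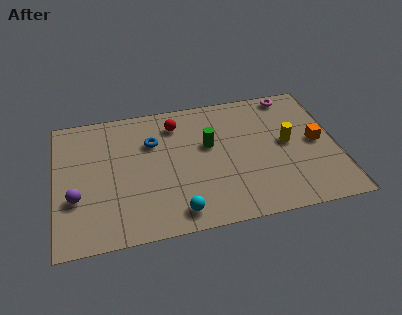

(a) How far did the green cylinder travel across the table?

1.2

From (6.7, 3.6) to (6.9, 4.8), the green cylinder covered √(0.2² + 1.2²) ≈ 1.2 units.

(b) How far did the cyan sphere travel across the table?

0.7

The cyan sphere was near (6.0, 0.9) before and (5.3, 1.1) after, so it travelled √(0.7² + 0.2²) ≈ 0.7 units.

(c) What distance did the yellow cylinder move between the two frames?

2.4

The yellow cylinder was near (11.8, 6.2) before and (10.4, 4.2) after, so it travelled √(1.4² + 2.0²) ≈ 2.4 units.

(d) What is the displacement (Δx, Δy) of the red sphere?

(-0.6, -0.5)

The red sphere was at about (6.1, 6.9) and moved to about (5.5, 6.4).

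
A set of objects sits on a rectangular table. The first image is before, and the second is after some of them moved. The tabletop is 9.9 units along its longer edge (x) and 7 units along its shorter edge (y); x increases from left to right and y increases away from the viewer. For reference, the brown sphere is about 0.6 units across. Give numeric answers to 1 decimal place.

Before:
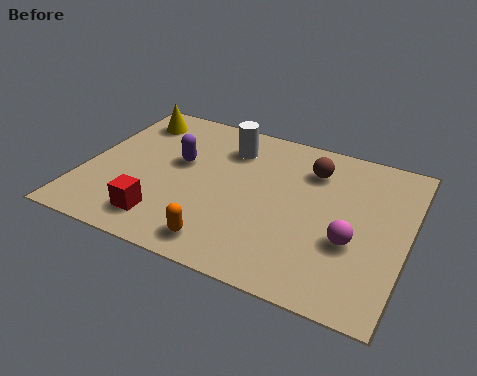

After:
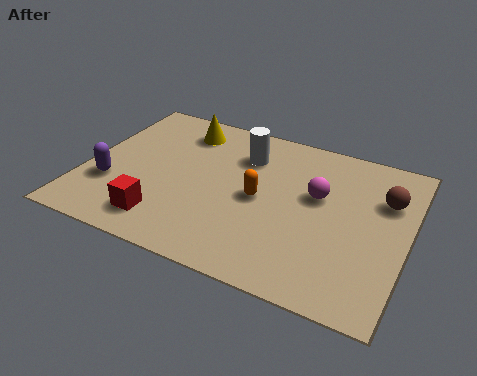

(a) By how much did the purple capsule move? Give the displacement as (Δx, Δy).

(-1.9, -1.8)

The purple capsule was at about (2.8, 4.1) and moved to about (0.9, 2.3).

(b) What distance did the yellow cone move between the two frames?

1.6

From (1.1, 5.7) to (2.7, 5.7), the yellow cone covered √(1.6² + 0.0²) ≈ 1.6 units.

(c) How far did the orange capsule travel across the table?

2.5

The orange capsule moved from about (4.6, 1.0) to (5.4, 3.4), a distance of √(0.8² + 2.4²) ≈ 2.5.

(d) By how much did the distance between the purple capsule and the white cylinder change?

+2.9

Before: roughly 1.9 units apart; after: 4.8. That's 2.9 units further apart.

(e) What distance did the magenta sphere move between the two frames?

2.0

The magenta sphere moved from about (8.3, 2.6) to (7.1, 4.2), a distance of √(1.2² + 1.6²) ≈ 2.0.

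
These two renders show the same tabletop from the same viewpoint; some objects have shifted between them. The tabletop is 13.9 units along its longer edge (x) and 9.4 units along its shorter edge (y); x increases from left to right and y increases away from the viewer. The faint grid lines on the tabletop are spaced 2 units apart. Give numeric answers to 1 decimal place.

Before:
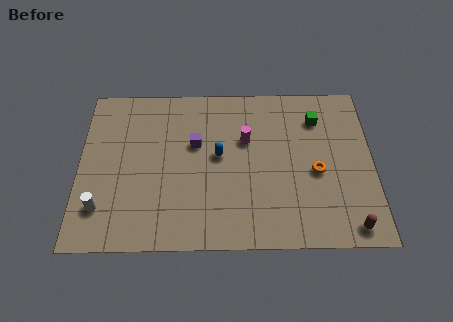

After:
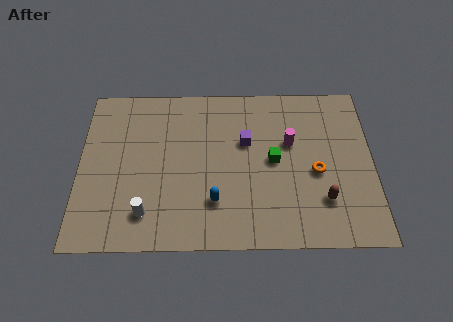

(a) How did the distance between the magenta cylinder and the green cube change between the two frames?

-2.3

The distance was about 3.6 in the first image and 1.3 in the second, so they moved 2.3 units closer together.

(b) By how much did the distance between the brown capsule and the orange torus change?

-1.8

They were about 3.4 units apart before and 1.6 after — 1.8 units closer together.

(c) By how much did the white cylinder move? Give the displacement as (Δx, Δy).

(2.1, -0.3)

The white cylinder started near (1.1, 2.2) and ended near (3.2, 1.9).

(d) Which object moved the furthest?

the green cube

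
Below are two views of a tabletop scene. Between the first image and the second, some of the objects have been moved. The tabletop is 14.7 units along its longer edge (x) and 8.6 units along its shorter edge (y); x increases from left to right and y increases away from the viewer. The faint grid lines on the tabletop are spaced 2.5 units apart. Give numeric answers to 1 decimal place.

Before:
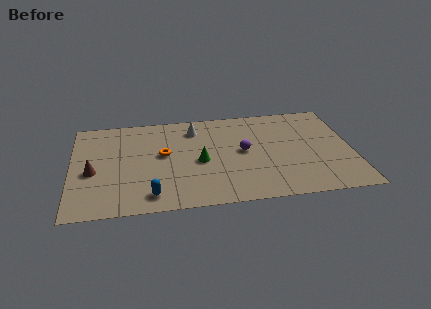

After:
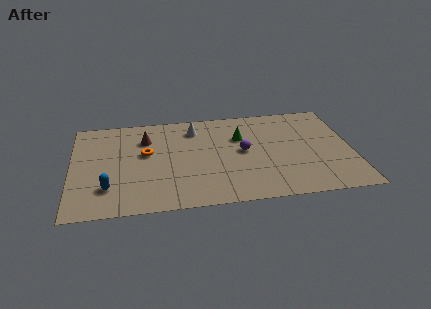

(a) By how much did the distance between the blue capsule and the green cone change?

+4.2

The distance was about 3.7 in the first image and 7.9 in the second, so they moved 4.2 units further apart.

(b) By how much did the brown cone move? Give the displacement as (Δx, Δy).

(2.8, 2.6)

The brown cone started near (1.1, 3.7) and ended near (3.9, 6.3).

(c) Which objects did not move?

the purple sphere and the white cone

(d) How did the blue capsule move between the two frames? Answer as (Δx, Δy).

(-2.2, 0.9)

The blue capsule was at about (4.1, 1.3) and moved to about (1.9, 2.2).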